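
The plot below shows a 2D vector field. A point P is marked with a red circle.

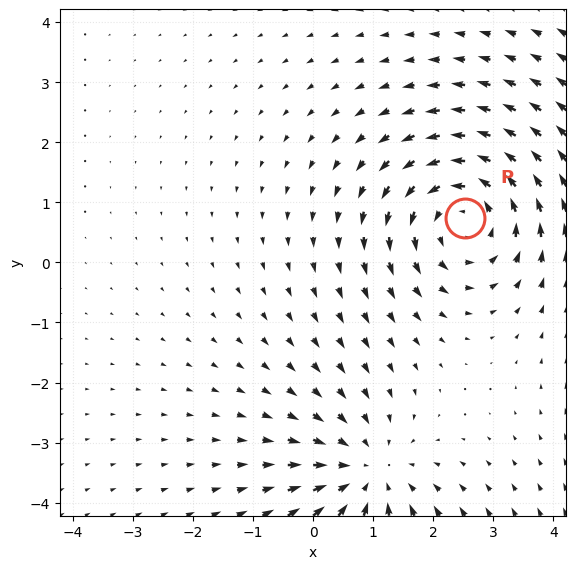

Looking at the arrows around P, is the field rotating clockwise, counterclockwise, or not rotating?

counterclockwise

Near P at (2.5, 0.7) the arrows circulate counterclockwise. The curl (z-component) there is about +4; positive curl means counterclockwise rotation.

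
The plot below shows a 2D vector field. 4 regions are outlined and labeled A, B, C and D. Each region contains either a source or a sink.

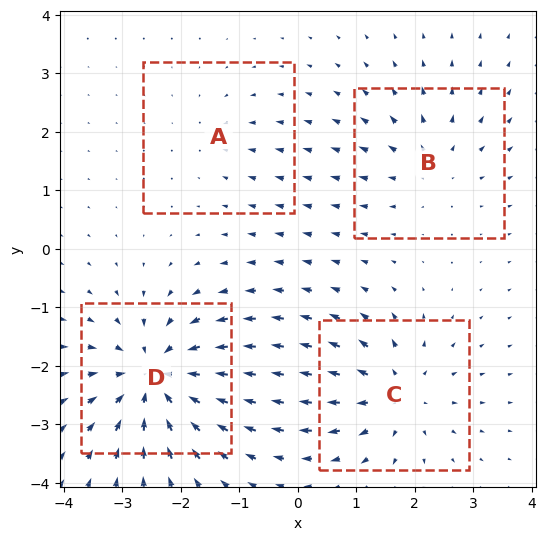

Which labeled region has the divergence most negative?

D

Divergence at each region's feature centre — A: about -2, B: about +4, C: about +5, D: about -7. Region D is most negative.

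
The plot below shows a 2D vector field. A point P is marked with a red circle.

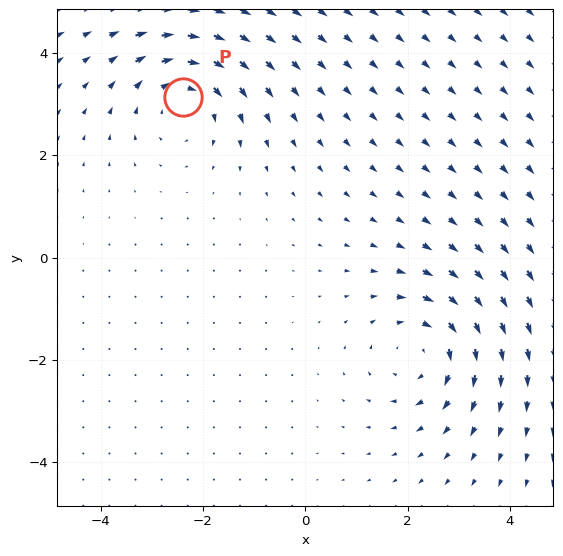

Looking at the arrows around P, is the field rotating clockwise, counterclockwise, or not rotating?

clockwise

Near P at (-2.4, 3.1) the arrows circulate clockwise. The curl (z-component) there is about -4; negative curl means clockwise rotation.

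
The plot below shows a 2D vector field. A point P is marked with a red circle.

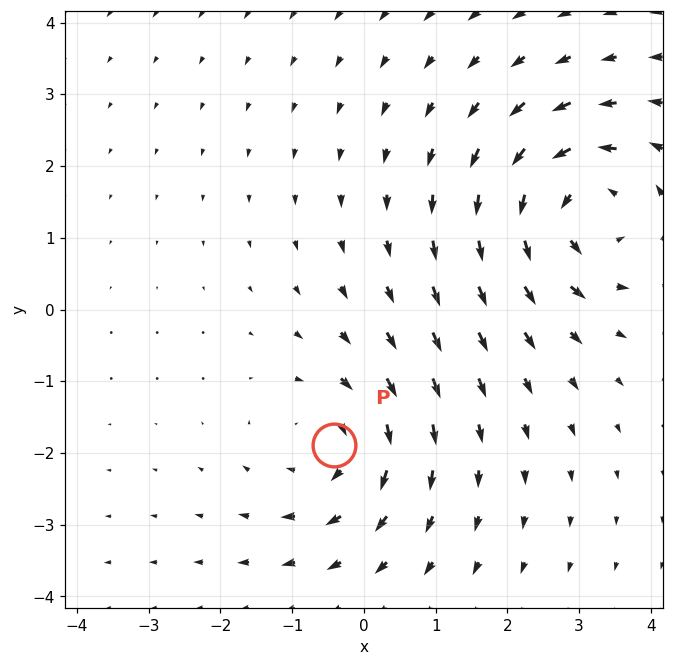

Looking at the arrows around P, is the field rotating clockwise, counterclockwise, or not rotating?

clockwise

Near P at (-0.4, -1.9) the arrows circulate clockwise. The curl (z-component) there is about -3; negative curl means clockwise rotation.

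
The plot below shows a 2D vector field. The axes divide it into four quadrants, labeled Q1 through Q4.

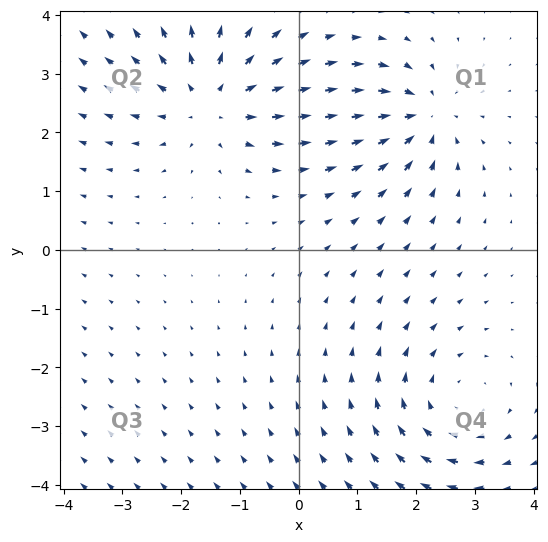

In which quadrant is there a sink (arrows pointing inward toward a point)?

Q1

The sink sits at approximately (2.1, 2.3), which lies in quadrant Q1. The divergence there is about -5, negative as expected for a sink.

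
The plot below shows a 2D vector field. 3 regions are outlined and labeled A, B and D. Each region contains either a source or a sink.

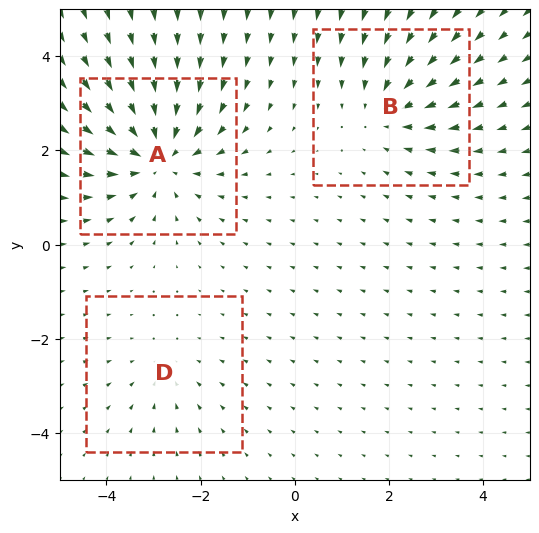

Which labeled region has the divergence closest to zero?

D

Divergence at each region's feature centre — A: about -5, B: about -3, D: about -2. Region D is closest to zero.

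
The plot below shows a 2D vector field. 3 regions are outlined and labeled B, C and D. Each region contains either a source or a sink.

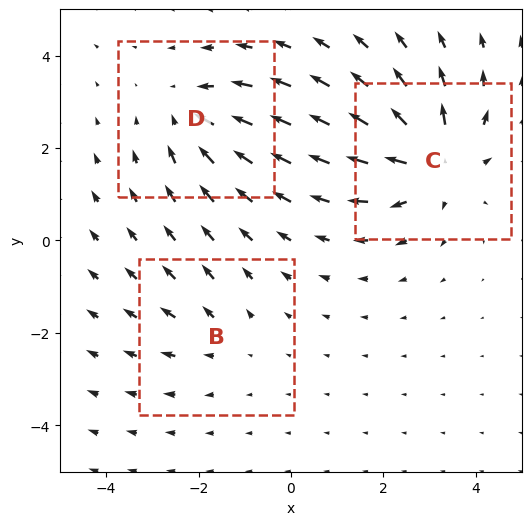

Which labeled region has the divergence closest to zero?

B

Divergence at each region's feature centre — B: about +2, C: about +4, D: about -3. Region B is closest to zero.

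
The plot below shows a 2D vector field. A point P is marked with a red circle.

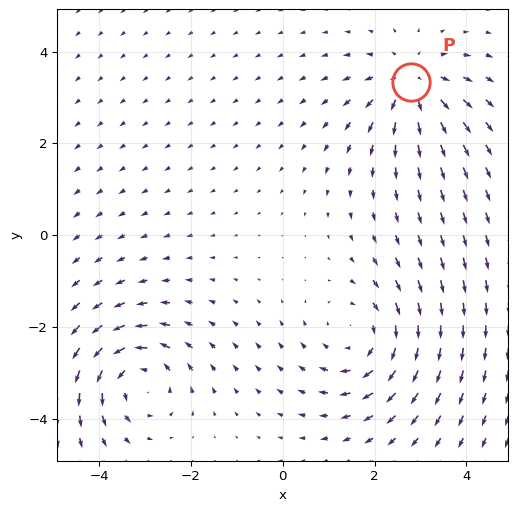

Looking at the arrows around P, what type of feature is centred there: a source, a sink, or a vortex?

At P (2.8, 3.3) the arrows spread outward. Divergence about +5, curl ≈0 — positive divergence with near-zero curl is a source.

source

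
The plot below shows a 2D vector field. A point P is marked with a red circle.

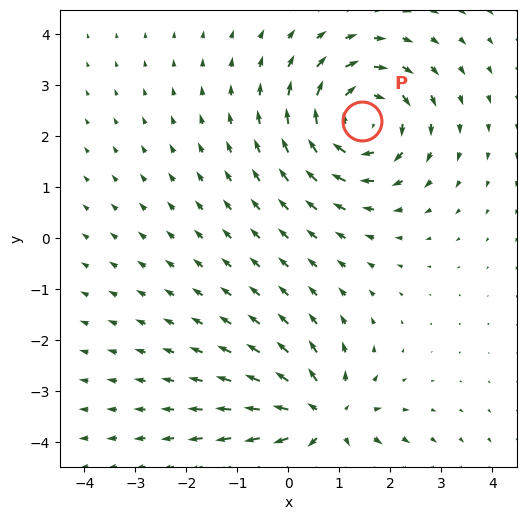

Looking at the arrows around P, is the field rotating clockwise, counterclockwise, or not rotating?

clockwise

Near P at (1.4, 2.3) the arrows circulate clockwise. The curl (z-component) there is about -5; negative curl means clockwise rotation.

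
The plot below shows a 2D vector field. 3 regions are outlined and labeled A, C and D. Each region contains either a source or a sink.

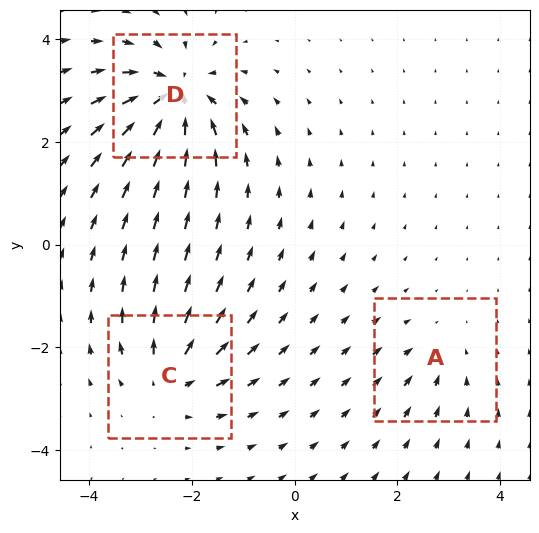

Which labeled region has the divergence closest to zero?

A

Divergence at each region's feature centre — A: about -2, C: about +4, D: about -6. Region A is closest to zero.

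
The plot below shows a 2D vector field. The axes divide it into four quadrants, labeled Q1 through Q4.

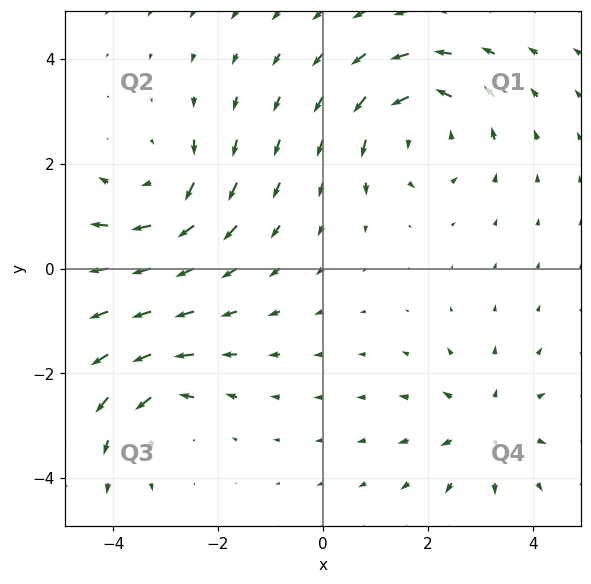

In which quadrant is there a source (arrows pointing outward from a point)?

Q4

The source sits at approximately (3.1, -3.0), which lies in quadrant Q4. The divergence there is about +4, positive as expected for a source.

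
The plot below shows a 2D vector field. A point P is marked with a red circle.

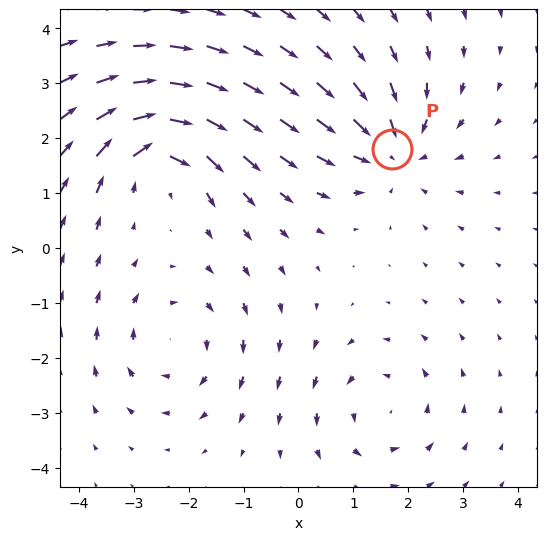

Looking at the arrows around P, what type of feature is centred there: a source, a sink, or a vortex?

sink

At P (1.7, 1.8) the arrows converge inward. Divergence about -4, curl ≈0 — negative divergence with near-zero curl is a sink.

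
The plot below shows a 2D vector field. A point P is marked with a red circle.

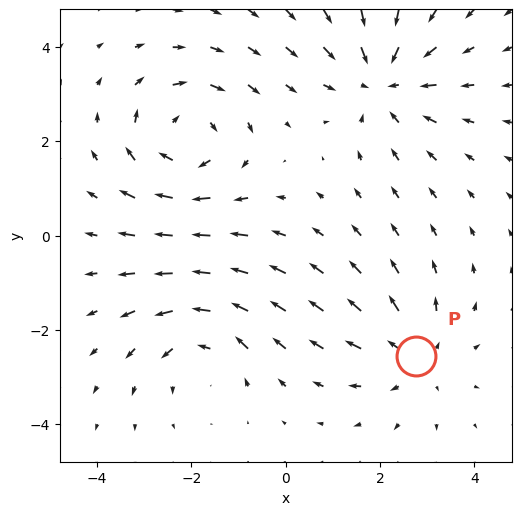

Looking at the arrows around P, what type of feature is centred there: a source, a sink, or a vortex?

At P (2.8, -2.6) the arrows spread outward. Divergence about +3, curl ≈0 — positive divergence with near-zero curl is a source.

source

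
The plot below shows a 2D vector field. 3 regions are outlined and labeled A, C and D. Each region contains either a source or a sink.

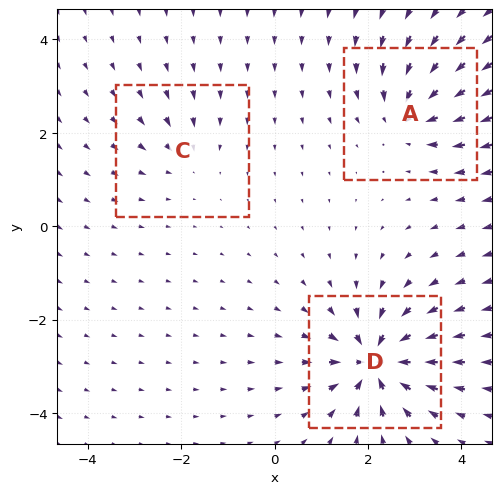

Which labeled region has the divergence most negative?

Divergence at each region's feature centre — A: about -4, C: about -2, D: about -7. Region D is most negative.

D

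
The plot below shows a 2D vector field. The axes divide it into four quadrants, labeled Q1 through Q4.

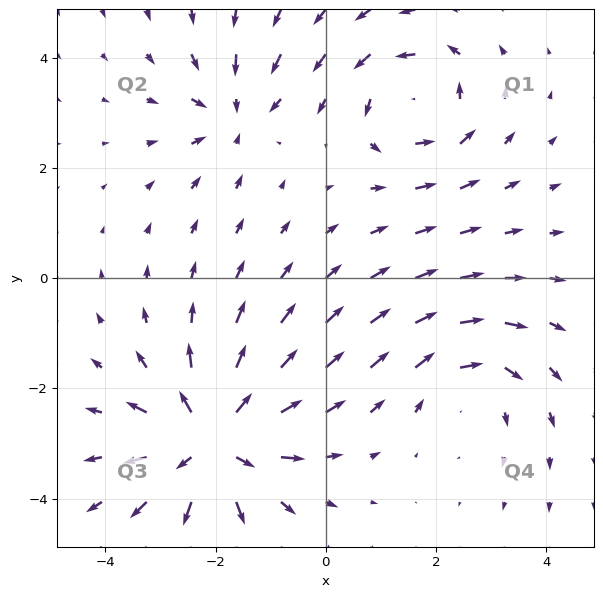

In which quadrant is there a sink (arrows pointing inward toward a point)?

The sink sits at approximately (-1.7, 3.0), which lies in quadrant Q2. The divergence there is about -3, negative as expected for a sink.

Q2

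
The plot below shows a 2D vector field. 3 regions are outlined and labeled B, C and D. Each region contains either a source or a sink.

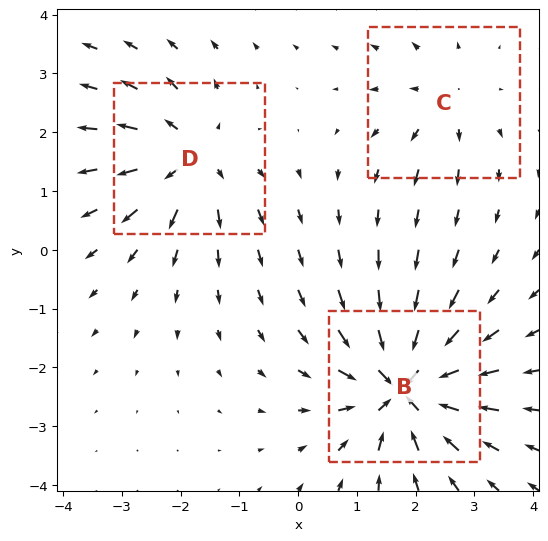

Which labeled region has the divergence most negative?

B

Divergence at each region's feature centre — B: about -6, C: about +2, D: about +4. Region B is most negative.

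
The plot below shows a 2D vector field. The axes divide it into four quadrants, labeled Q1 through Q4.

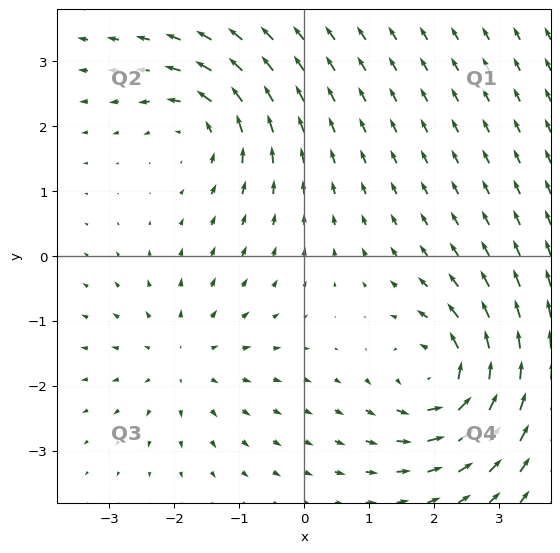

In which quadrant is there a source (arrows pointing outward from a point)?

Q3

The source sits at approximately (-1.9, -1.6), which lies in quadrant Q3. The divergence there is about +3, positive as expected for a source.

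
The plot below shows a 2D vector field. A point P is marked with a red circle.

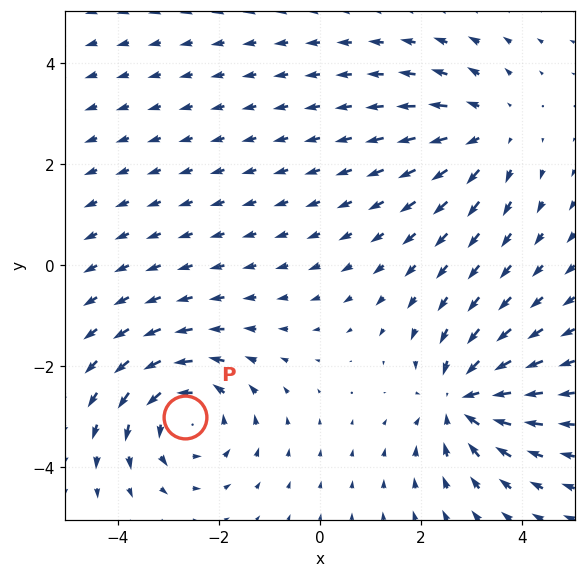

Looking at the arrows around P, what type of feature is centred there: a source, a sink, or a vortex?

vortex

At P (-2.7, -3.0) the arrows circulate counterclockwise. Divergence ≈0, curl about +4 — near-zero divergence with nonzero curl is a vortex.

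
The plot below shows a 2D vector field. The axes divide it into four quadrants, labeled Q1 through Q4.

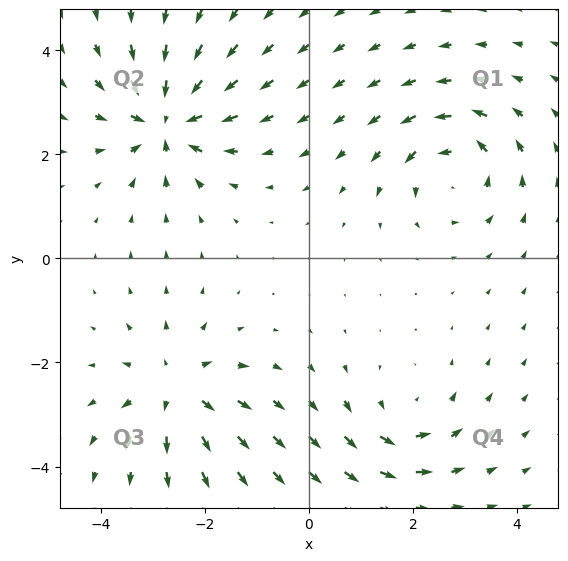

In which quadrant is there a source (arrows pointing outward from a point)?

The source sits at approximately (-2.6, -2.5), which lies in quadrant Q3. The divergence there is about +5, positive as expected for a source.

Q3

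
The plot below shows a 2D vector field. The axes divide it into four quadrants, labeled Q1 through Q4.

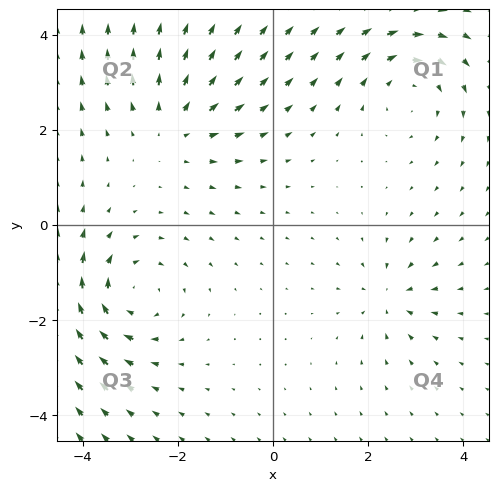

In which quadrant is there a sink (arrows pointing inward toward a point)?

Q4

The sink sits at approximately (2.5, -1.5), which lies in quadrant Q4. The divergence there is about -4, negative as expected for a sink.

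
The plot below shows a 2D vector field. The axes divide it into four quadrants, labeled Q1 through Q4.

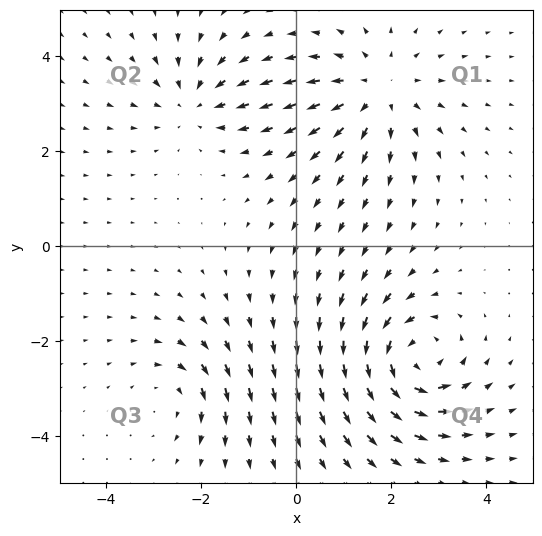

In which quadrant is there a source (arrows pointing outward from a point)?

Q1

The source sits at approximately (1.7, 3.3), which lies in quadrant Q1. The divergence there is about +4, positive as expected for a source.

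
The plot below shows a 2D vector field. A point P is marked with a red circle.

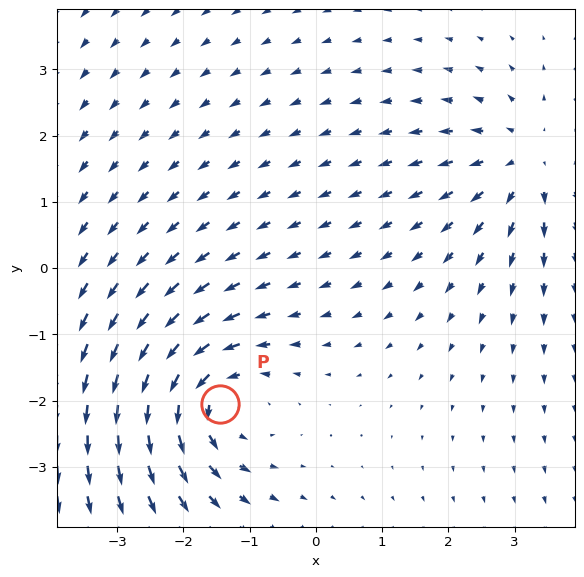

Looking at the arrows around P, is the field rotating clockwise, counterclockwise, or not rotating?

counterclockwise

Near P at (-1.4, -2.0) the arrows circulate counterclockwise. The curl (z-component) there is about +4; positive curl means counterclockwise rotation.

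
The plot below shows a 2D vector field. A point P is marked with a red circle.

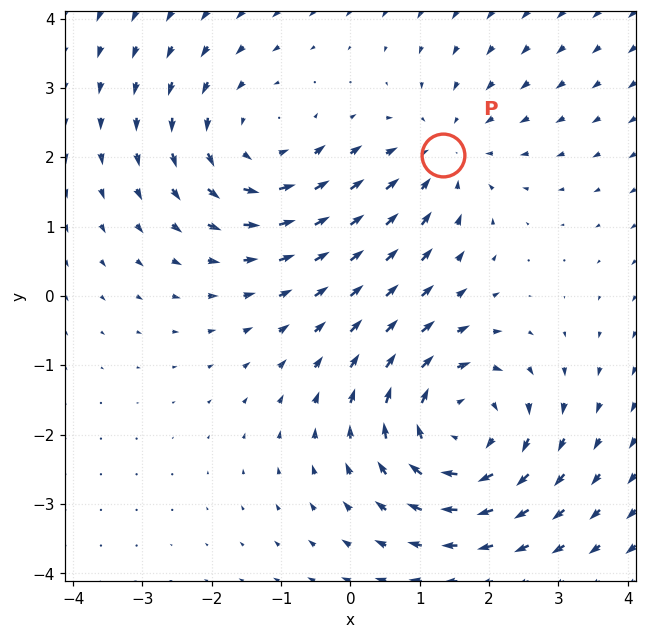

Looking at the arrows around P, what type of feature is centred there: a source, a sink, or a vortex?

sink

At P (1.3, 2.0) the arrows converge inward. Divergence about -3, curl ≈0 — negative divergence with near-zero curl is a sink.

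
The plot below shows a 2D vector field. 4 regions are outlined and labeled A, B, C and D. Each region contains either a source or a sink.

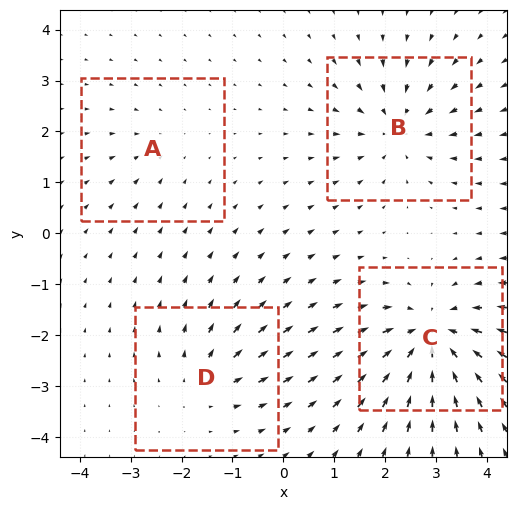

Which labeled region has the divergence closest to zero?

A

Divergence at each region's feature centre — A: about -2, B: about -5, C: about -7, D: about +4. Region A is closest to zero.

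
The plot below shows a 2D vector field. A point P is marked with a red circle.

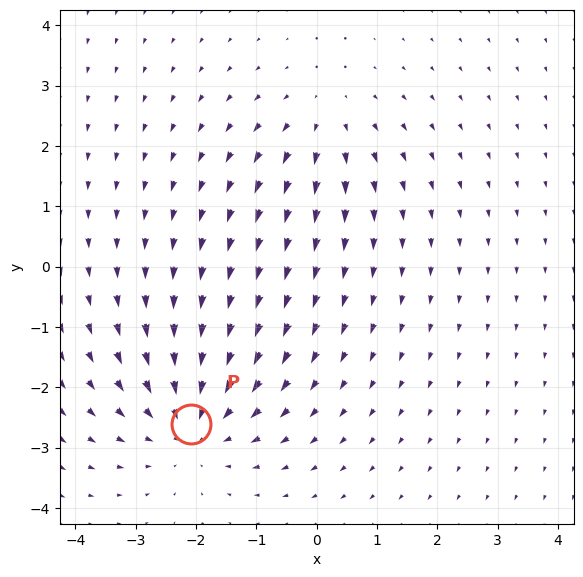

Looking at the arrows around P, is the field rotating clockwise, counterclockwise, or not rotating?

Near P at (-2.1, -2.6) the arrows show no circulation. The curl there is ≈0.

not rotating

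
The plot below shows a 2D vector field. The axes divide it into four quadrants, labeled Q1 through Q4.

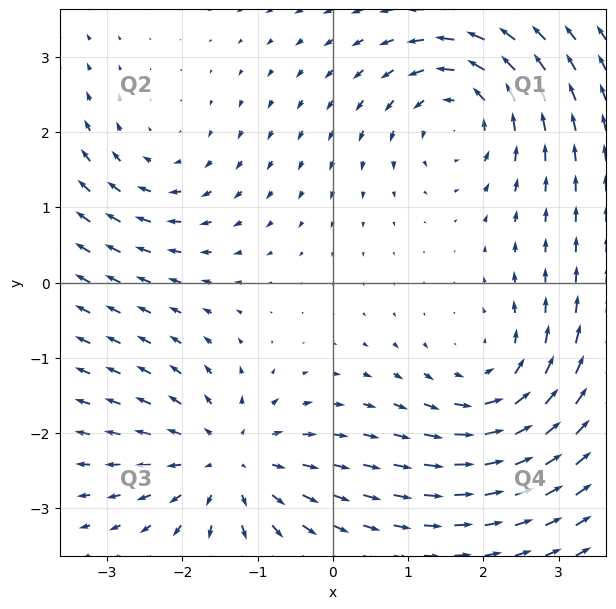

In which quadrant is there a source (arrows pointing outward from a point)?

The source sits at approximately (-1.4, -2.4), which lies in quadrant Q3. The divergence there is about +5, positive as expected for a source.

Q3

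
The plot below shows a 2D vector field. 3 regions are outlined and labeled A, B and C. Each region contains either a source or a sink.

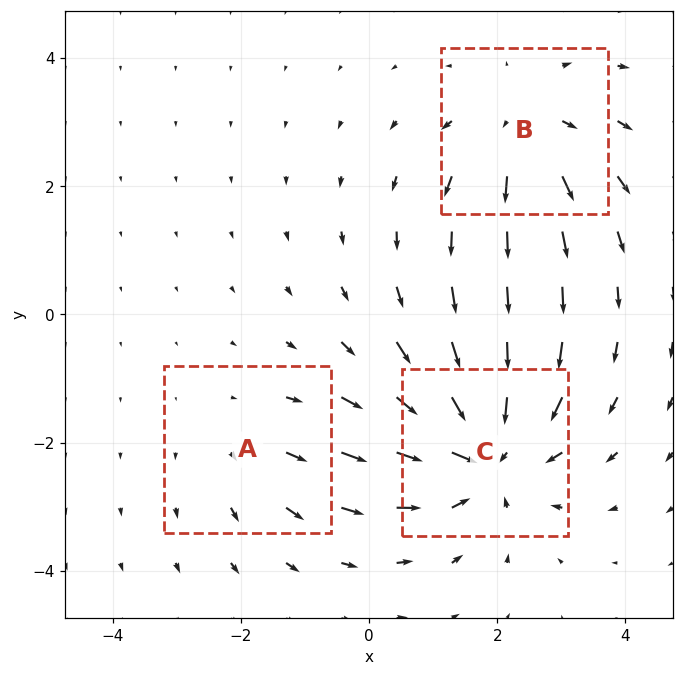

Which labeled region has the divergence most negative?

Divergence at each region's feature centre — A: about +2, B: about +3, C: about -4. Region C is most negative.

C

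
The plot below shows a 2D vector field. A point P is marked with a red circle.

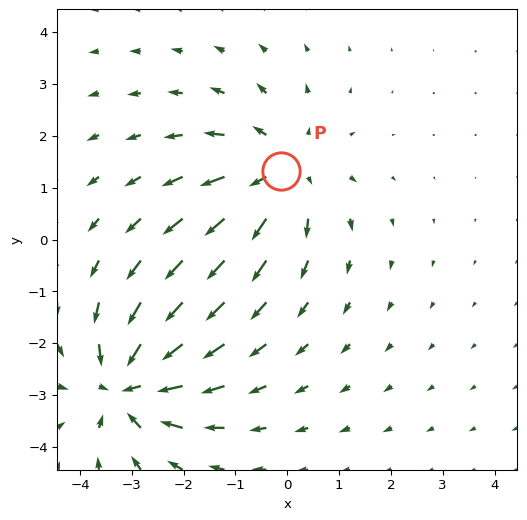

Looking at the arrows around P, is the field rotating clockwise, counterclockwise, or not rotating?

Near P at (-0.1, 1.3) the arrows show no circulation. The curl there is ≈0.

not rotating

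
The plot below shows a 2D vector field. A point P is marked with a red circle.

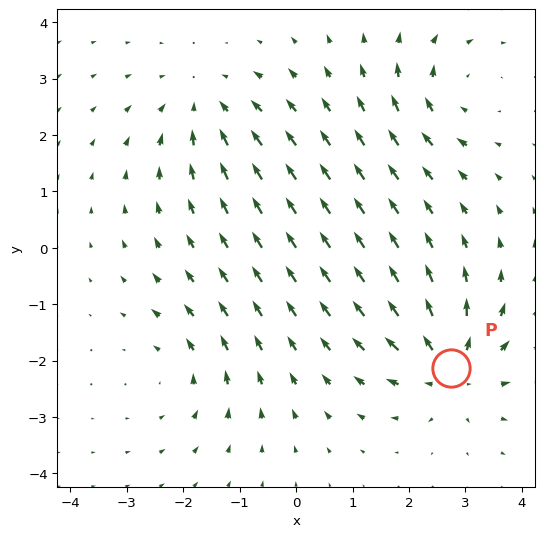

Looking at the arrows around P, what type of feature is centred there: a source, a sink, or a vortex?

source

At P (2.7, -2.1) the arrows spread outward. Divergence about +5, curl ≈0 — positive divergence with near-zero curl is a source.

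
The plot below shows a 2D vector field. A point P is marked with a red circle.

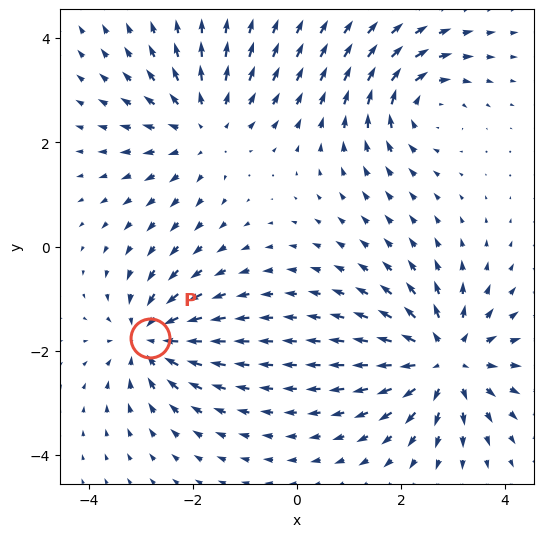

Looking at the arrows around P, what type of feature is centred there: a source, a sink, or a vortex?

sink

At P (-2.8, -1.8) the arrows converge inward. Divergence about -5, curl ≈0 — negative divergence with near-zero curl is a sink.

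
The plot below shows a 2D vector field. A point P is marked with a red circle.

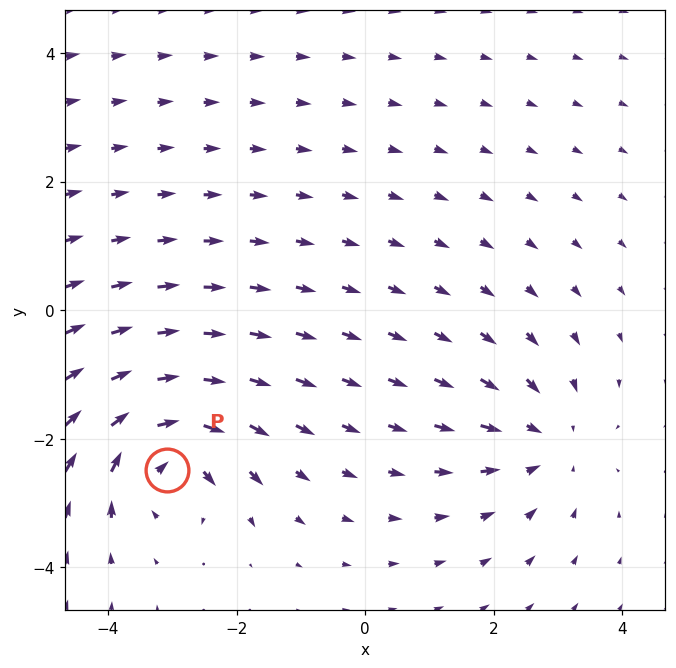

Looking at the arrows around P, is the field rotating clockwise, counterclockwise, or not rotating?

Near P at (-3.1, -2.5) the arrows circulate clockwise. The curl (z-component) there is about -6; negative curl means clockwise rotation.

clockwise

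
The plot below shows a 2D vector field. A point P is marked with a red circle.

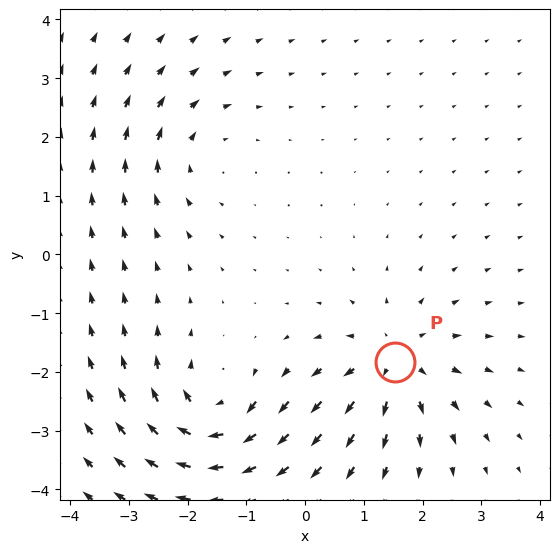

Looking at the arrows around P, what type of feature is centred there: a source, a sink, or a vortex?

At P (1.5, -1.8) the arrows spread outward. Divergence about +5, curl ≈0 — positive divergence with near-zero curl is a source.

source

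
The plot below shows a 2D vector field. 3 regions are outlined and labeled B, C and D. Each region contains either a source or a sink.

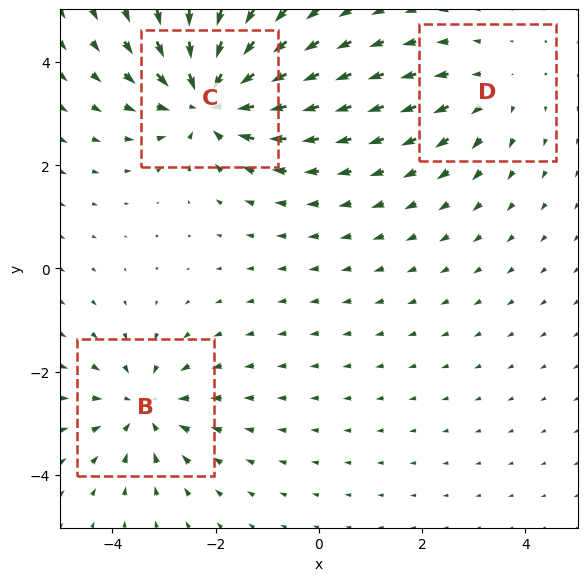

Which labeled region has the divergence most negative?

Divergence at each region's feature centre — B: about -3, C: about -4, D: about +2. Region C is most negative.

C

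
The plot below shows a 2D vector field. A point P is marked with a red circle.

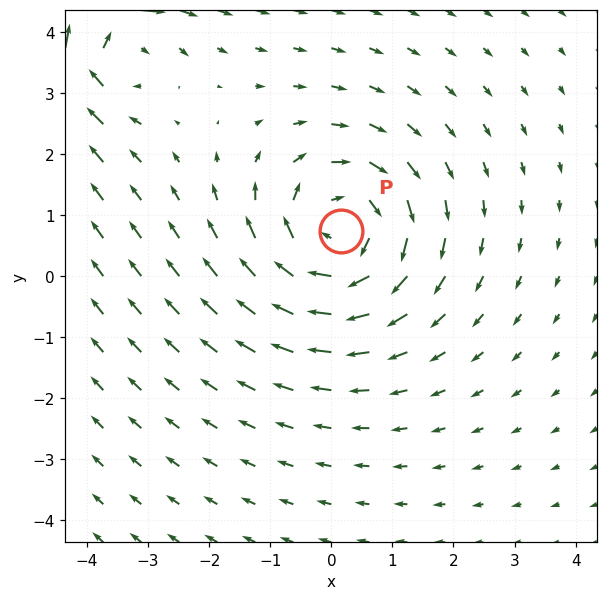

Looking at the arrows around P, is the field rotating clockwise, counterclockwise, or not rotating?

Near P at (0.2, 0.7) the arrows circulate clockwise. The curl (z-component) there is about -4; negative curl means clockwise rotation.

clockwise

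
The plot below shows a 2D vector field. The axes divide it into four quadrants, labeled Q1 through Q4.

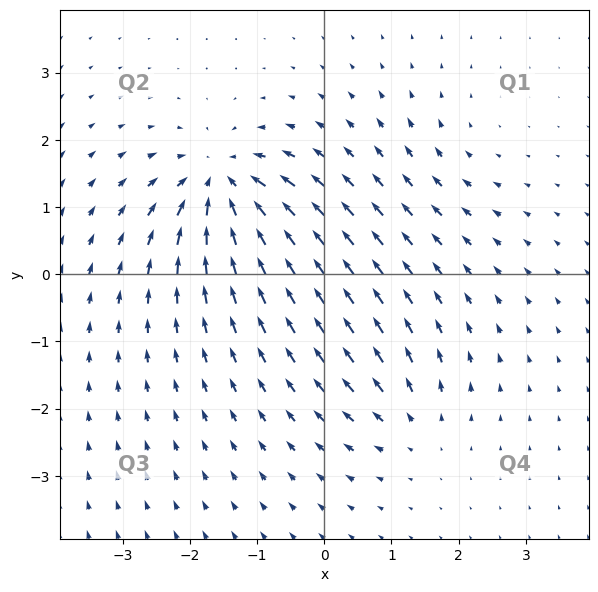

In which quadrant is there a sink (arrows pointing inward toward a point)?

Q2

The sink sits at approximately (-1.5, 1.3), which lies in quadrant Q2. The divergence there is about -7, negative as expected for a sink.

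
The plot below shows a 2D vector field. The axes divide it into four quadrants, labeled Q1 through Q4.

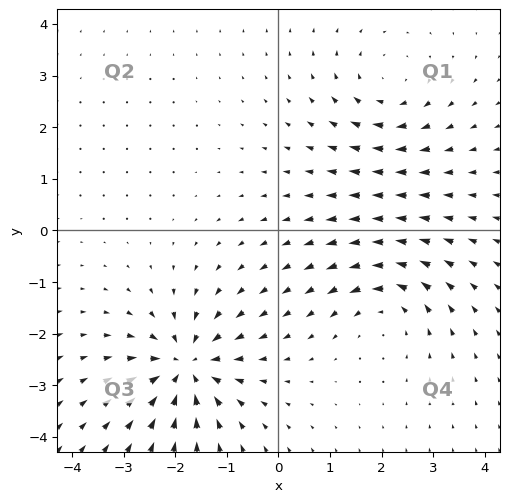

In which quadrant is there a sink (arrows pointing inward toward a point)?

Q3

The sink sits at approximately (-1.8, -2.6), which lies in quadrant Q3. The divergence there is about -7, negative as expected for a sink.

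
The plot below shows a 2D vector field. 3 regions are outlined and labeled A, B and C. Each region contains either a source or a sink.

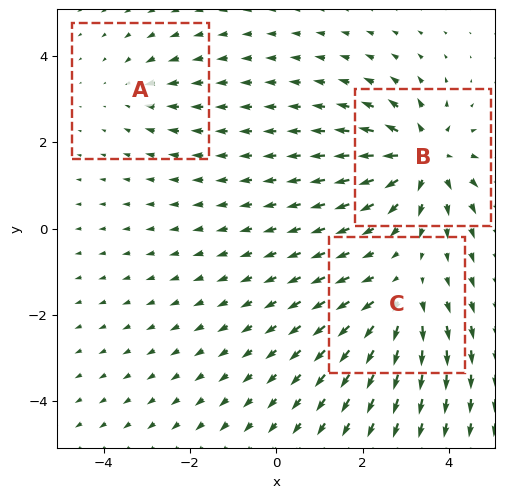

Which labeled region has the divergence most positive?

Divergence at each region's feature centre — A: about -2, B: about +5, C: about +4. Region B is most positive.

B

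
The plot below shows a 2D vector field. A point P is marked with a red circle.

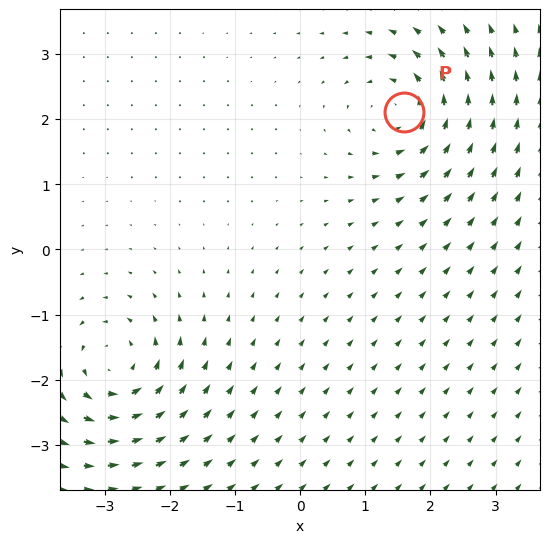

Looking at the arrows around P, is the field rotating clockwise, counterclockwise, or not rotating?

counterclockwise

Near P at (1.6, 2.1) the arrows circulate counterclockwise. The curl (z-component) there is about +4; positive curl means counterclockwise rotation.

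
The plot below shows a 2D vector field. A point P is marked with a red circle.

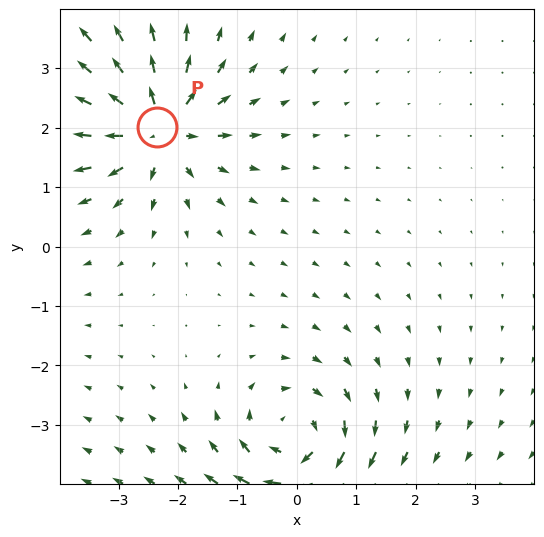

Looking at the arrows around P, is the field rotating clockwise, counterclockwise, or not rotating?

not rotating

Near P at (-2.4, 2.0) the arrows show no circulation. The curl there is ≈0.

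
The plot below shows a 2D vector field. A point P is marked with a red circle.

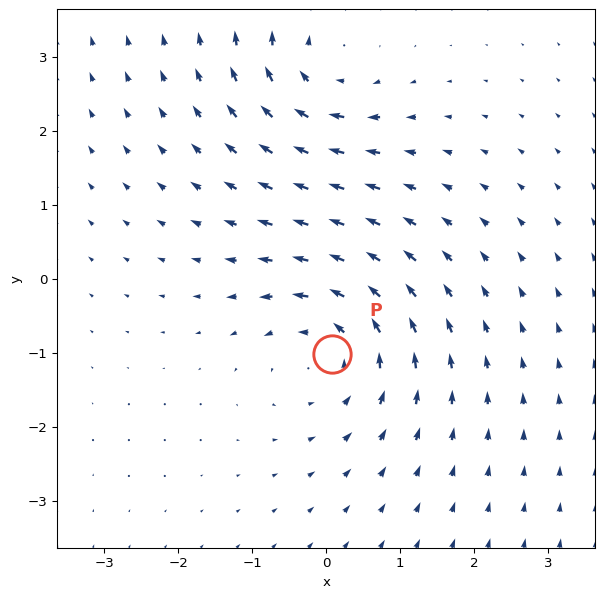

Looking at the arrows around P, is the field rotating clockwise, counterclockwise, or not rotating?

counterclockwise

Near P at (0.1, -1.0) the arrows circulate counterclockwise. The curl (z-component) there is about +4; positive curl means counterclockwise rotation.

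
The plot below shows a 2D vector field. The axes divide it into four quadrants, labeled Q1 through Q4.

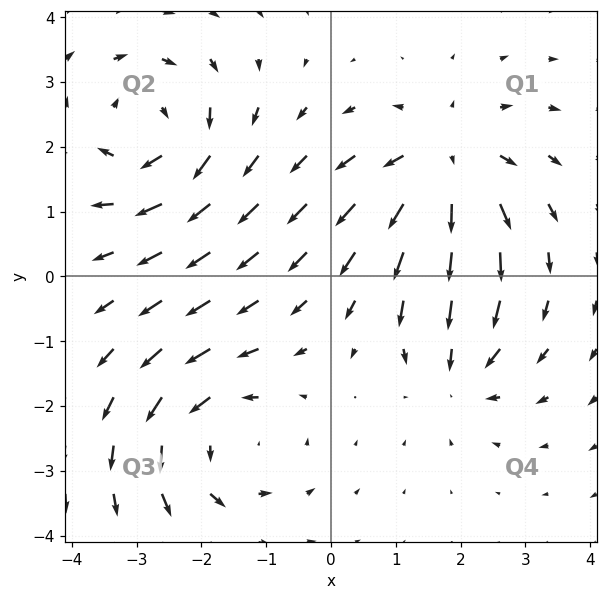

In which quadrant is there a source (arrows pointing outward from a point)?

Q1

The source sits at approximately (1.8, 1.8), which lies in quadrant Q1. The divergence there is about +5, positive as expected for a source.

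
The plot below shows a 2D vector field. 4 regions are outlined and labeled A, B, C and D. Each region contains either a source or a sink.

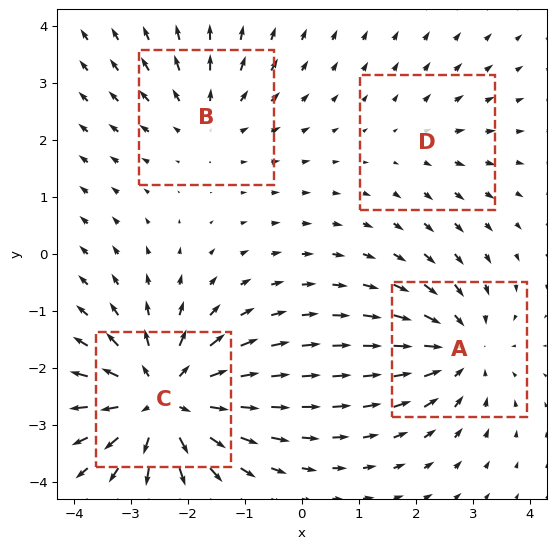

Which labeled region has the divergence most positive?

C

Divergence at each region's feature centre — A: about -4, B: about +3, C: about +7, D: about +2. Region C is most positive.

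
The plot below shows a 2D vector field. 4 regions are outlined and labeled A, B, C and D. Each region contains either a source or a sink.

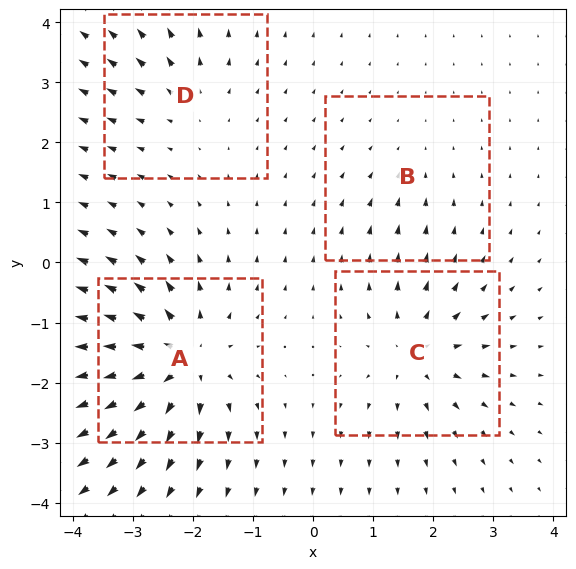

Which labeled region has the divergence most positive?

Divergence at each region's feature centre — A: about +8, B: about -2, C: about +5, D: about +3. Region A is most positive.

A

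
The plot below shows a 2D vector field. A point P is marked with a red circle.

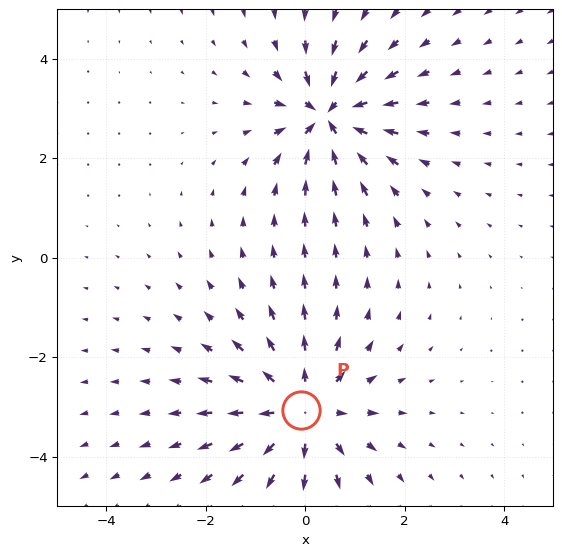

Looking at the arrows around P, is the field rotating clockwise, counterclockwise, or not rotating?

not rotating

Near P at (-0.1, -3.1) the arrows show no circulation. The curl there is ≈0.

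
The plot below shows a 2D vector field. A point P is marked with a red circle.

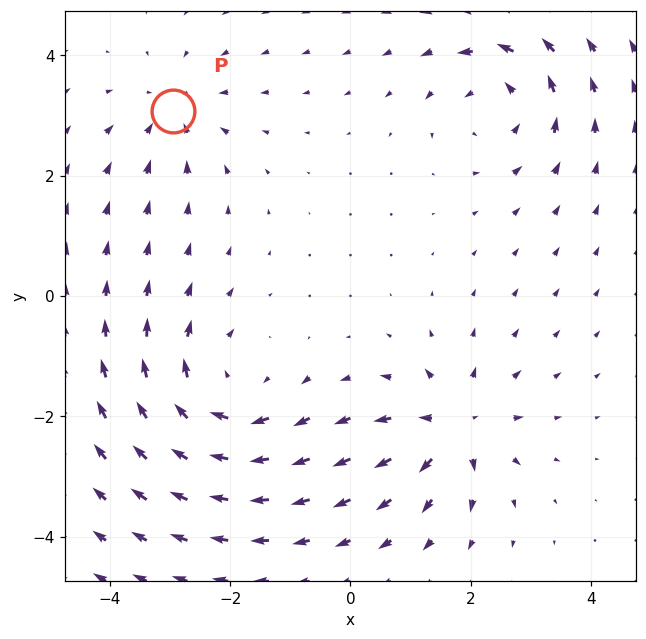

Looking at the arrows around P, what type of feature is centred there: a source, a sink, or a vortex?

At P (-2.9, 3.1) the arrows converge inward. Divergence about -3, curl ≈0 — negative divergence with near-zero curl is a sink.

sink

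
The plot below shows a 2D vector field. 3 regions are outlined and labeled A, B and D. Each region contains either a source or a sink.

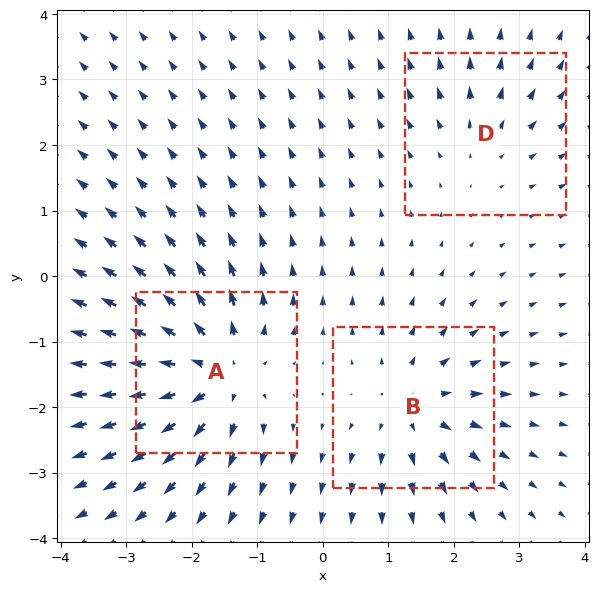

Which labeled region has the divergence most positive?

Divergence at each region's feature centre — A: about +6, B: about +4, D: about +2. Region A is most positive.

A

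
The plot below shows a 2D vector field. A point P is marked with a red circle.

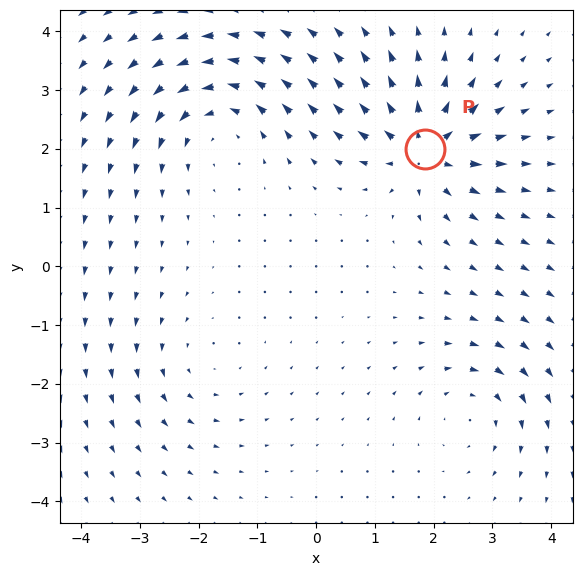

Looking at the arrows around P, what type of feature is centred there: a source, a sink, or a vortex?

source

At P (1.9, 2.0) the arrows spread outward. Divergence about +6, curl ≈0 — positive divergence with near-zero curl is a source.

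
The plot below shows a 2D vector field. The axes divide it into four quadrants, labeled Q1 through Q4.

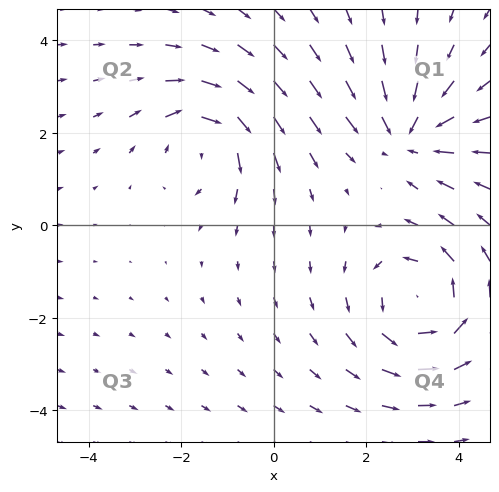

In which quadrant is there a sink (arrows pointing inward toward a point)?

Q1

The sink sits at approximately (2.9, 2.0), which lies in quadrant Q1. The divergence there is about -3, negative as expected for a sink.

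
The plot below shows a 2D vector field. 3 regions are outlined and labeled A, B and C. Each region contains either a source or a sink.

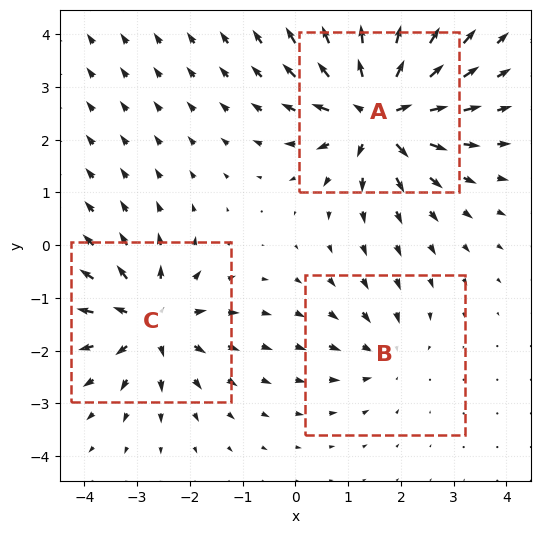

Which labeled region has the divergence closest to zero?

B

Divergence at each region's feature centre — A: about +6, B: about -2, C: about +4. Region B is closest to zero.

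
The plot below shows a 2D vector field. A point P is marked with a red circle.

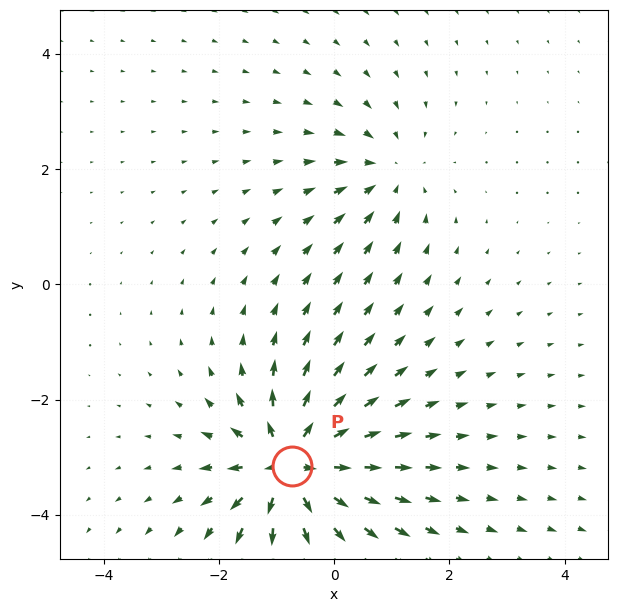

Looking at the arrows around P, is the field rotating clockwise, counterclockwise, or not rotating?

not rotating

Near P at (-0.7, -3.2) the arrows show no circulation. The curl there is ≈0.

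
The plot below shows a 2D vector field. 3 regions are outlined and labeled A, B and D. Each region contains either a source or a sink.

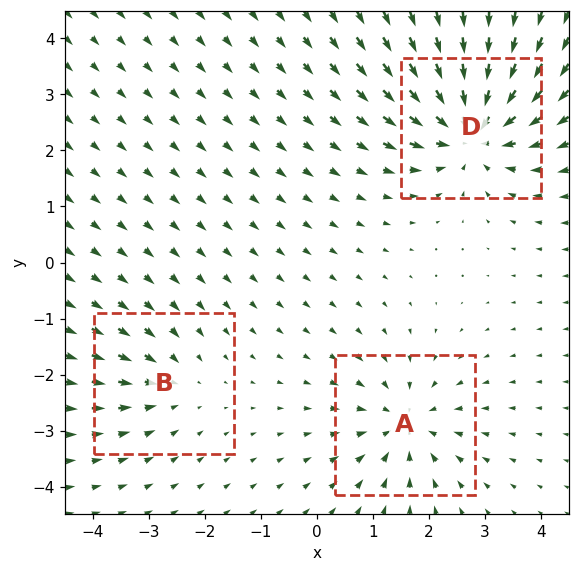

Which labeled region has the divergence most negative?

Divergence at each region's feature centre — A: about -4, B: about -2, D: about -5. Region D is most negative.

D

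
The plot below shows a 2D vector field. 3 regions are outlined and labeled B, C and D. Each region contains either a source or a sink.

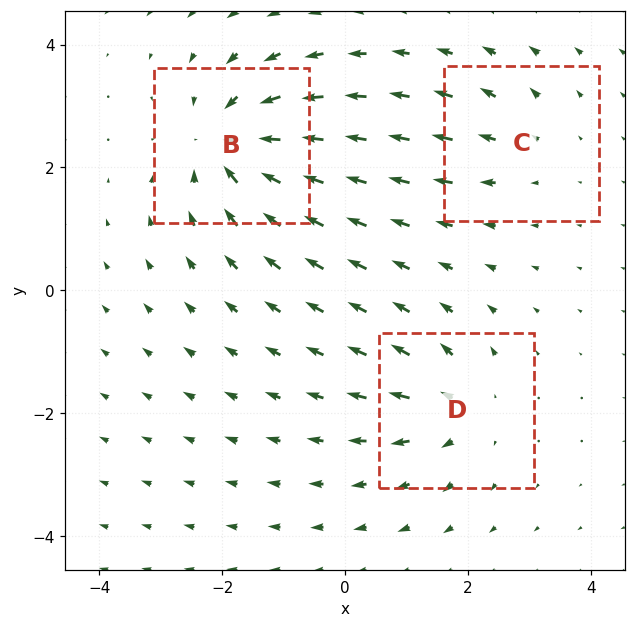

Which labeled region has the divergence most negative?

Divergence at each region's feature centre — B: about -5, C: about +2, D: about +3. Region B is most negative.

B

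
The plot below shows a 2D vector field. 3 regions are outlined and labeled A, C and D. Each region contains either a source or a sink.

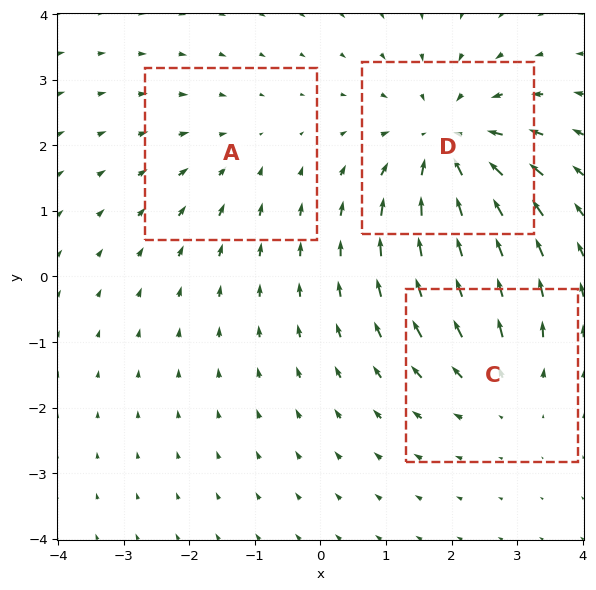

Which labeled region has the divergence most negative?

D

Divergence at each region's feature centre — A: about -2, C: about +3, D: about -4. Region D is most negative.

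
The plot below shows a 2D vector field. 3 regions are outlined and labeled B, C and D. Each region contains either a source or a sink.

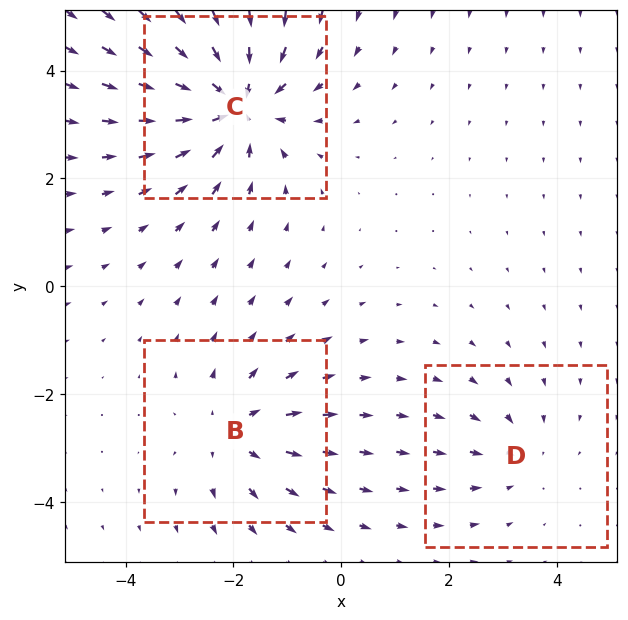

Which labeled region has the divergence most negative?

Divergence at each region's feature centre — B: about +3, C: about -5, D: about -2. Region C is most negative.

C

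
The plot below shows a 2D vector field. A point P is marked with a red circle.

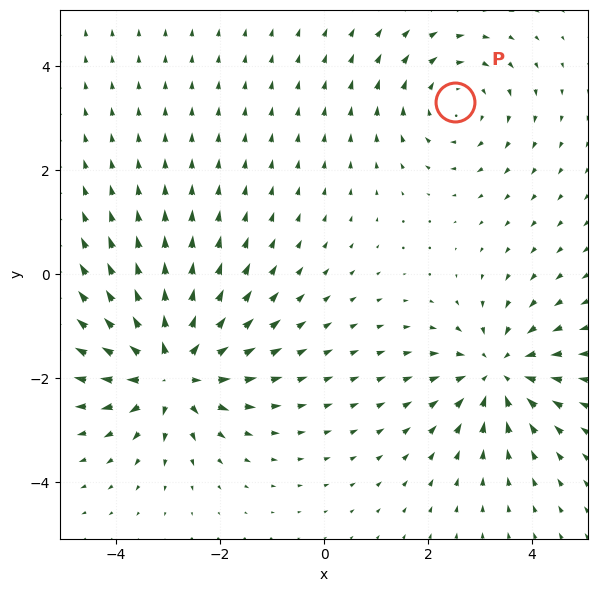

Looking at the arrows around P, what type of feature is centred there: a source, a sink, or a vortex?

At P (2.5, 3.3) the arrows circulate clockwise. Divergence ≈0, curl about -2 — near-zero divergence with nonzero curl is a vortex.

vortex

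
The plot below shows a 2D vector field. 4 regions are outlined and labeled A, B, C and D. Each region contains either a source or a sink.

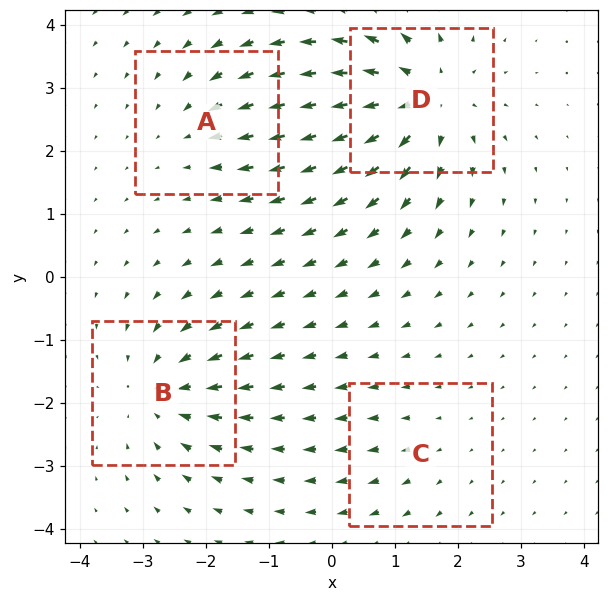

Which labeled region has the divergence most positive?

Divergence at each region's feature centre — A: about -3, B: about -5, C: about +2, D: about +7. Region D is most positive.

D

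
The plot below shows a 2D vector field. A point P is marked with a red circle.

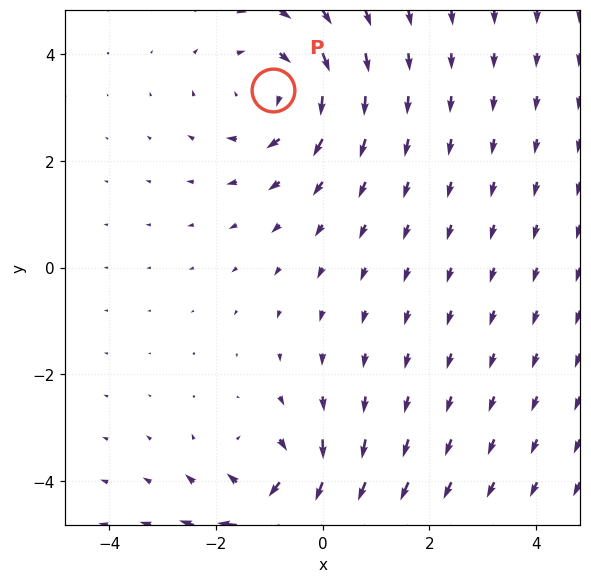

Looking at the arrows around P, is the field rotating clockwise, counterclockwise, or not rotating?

clockwise

Near P at (-0.9, 3.3) the arrows circulate clockwise. The curl (z-component) there is about -3; negative curl means clockwise rotation.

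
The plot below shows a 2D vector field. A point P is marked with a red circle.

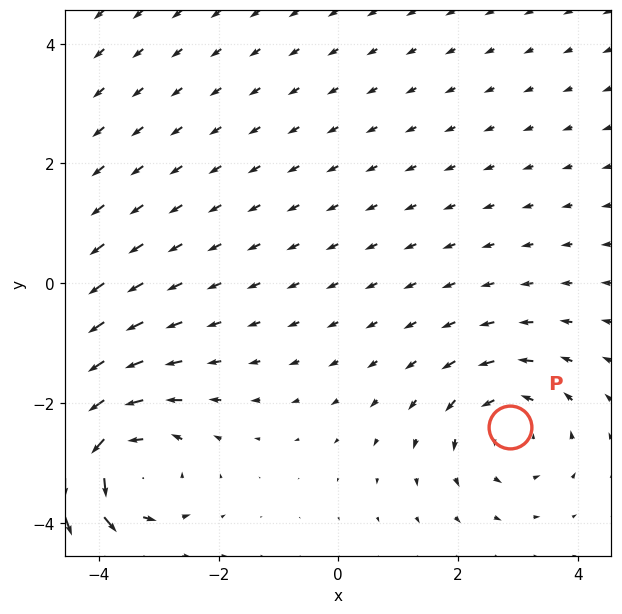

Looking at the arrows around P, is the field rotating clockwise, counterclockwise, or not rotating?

counterclockwise

Near P at (2.9, -2.4) the arrows circulate counterclockwise. The curl (z-component) there is about +3; positive curl means counterclockwise rotation.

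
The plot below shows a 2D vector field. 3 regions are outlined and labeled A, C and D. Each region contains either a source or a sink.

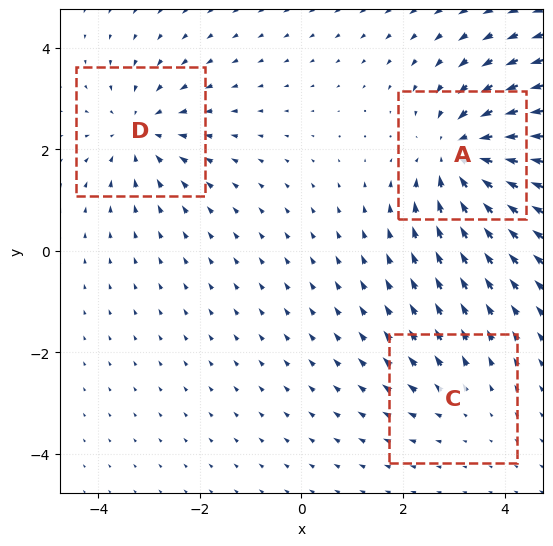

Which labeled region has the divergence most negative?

Divergence at each region's feature centre — A: about -5, C: about +2, D: about -3. Region A is most negative.

A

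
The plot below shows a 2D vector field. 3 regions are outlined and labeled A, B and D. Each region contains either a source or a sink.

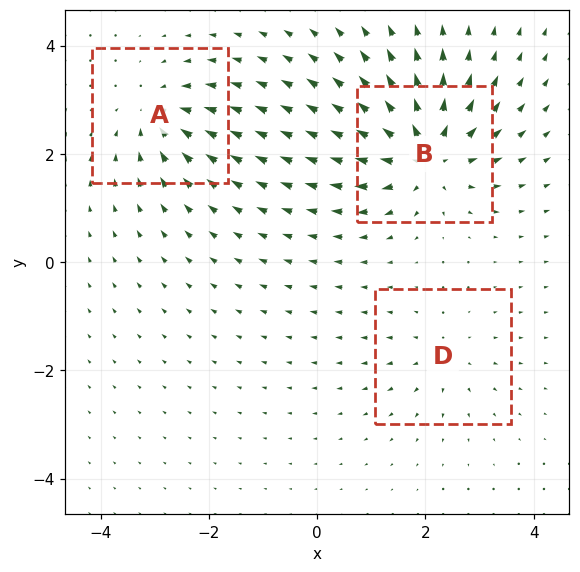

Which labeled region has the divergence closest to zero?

D

Divergence at each region's feature centre — A: about -4, B: about +6, D: about +2. Region D is closest to zero.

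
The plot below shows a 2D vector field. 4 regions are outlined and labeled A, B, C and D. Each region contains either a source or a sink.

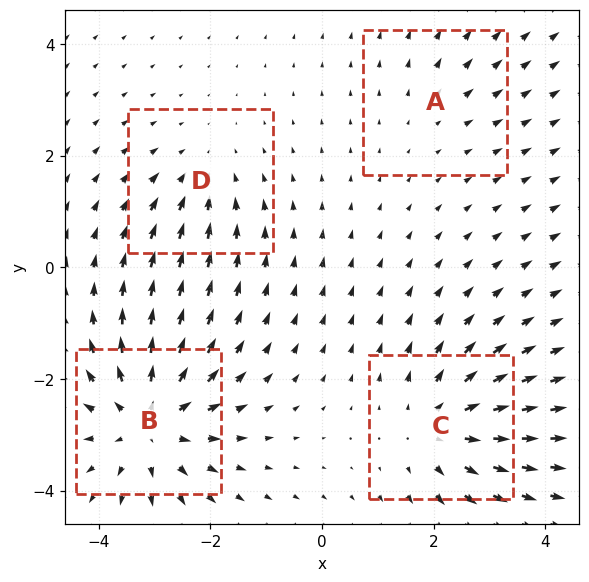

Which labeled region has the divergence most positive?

B

Divergence at each region's feature centre — A: about +2, B: about +6, C: about +5, D: about -3. Region B is most positive.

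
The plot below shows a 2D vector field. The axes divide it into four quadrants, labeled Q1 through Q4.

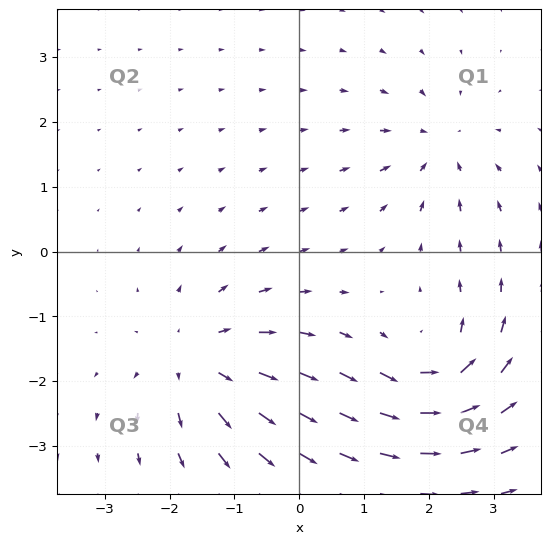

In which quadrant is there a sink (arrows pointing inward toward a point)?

The sink sits at approximately (2.1, 1.6), which lies in quadrant Q1. The divergence there is about -3, negative as expected for a sink.

Q1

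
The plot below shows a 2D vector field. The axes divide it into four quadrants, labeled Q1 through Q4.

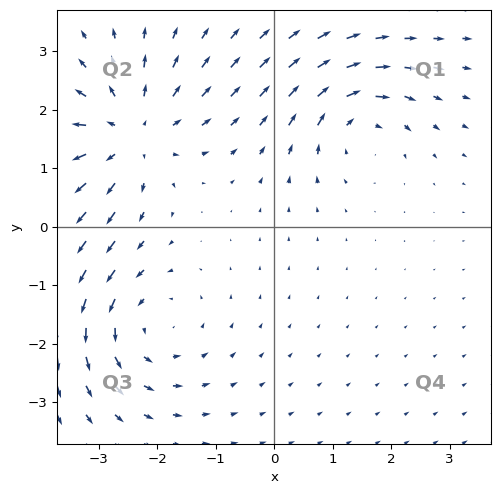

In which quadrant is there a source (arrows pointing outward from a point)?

The source sits at approximately (-2.5, 1.6), which lies in quadrant Q2. The divergence there is about +3, positive as expected for a source.

Q2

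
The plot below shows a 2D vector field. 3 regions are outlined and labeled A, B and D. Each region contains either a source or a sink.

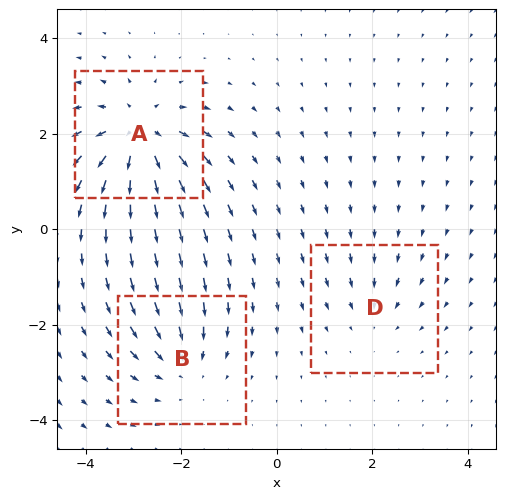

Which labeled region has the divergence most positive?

A

Divergence at each region's feature centre — A: about +6, B: about -4, D: about -2. Region A is most positive.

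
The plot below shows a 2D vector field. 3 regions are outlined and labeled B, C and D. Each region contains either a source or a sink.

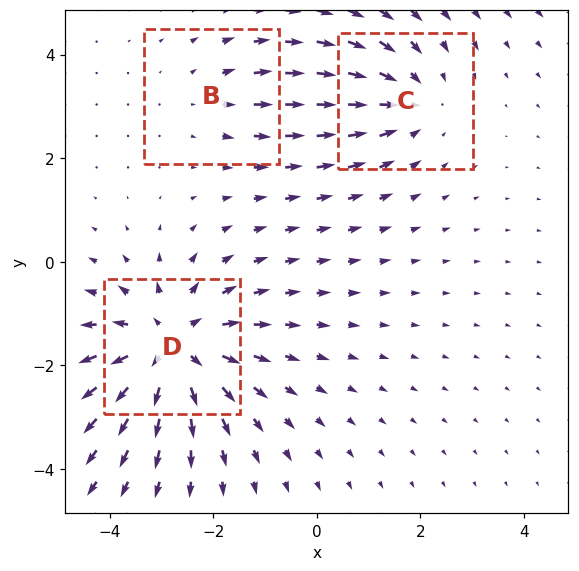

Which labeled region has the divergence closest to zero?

B

Divergence at each region's feature centre — B: about +2, C: about -3, D: about +5. Region B is closest to zero.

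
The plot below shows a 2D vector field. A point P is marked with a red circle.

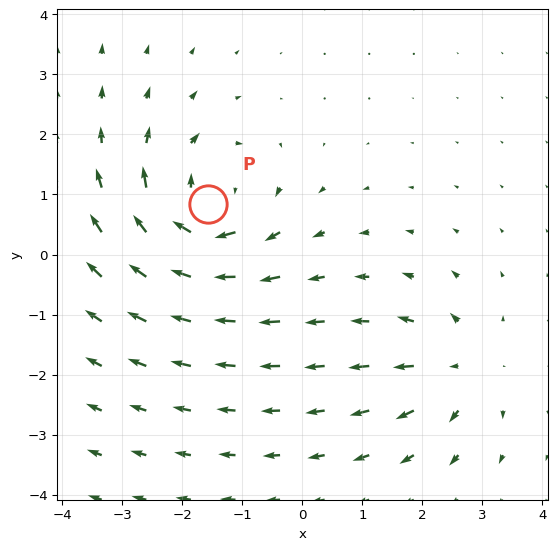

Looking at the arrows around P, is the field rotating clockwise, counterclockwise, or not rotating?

clockwise

Near P at (-1.6, 0.8) the arrows circulate clockwise. The curl (z-component) there is about -5; negative curl means clockwise rotation.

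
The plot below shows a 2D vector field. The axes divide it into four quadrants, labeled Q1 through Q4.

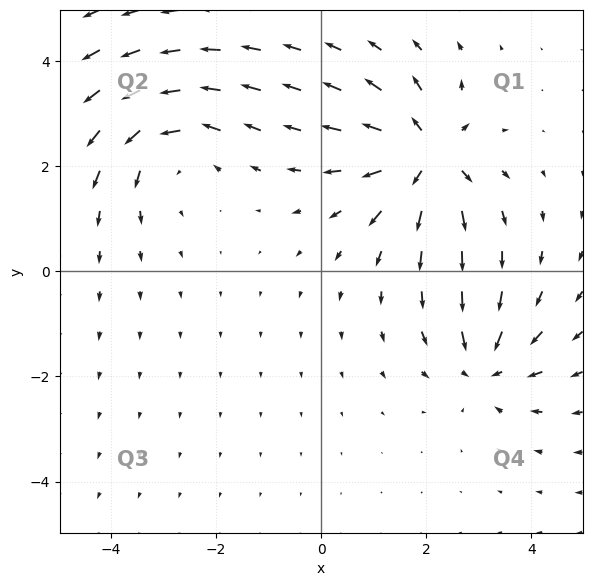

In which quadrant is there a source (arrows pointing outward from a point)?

The source sits at approximately (2.0, 2.2), which lies in quadrant Q1. The divergence there is about +7, positive as expected for a source.

Q1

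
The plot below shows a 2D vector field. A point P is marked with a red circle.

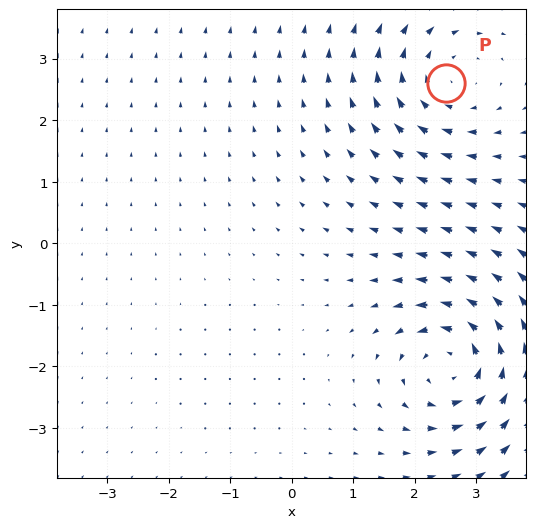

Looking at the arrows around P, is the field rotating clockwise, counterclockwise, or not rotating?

clockwise

Near P at (2.5, 2.6) the arrows circulate clockwise. The curl (z-component) there is about -2; negative curl means clockwise rotation.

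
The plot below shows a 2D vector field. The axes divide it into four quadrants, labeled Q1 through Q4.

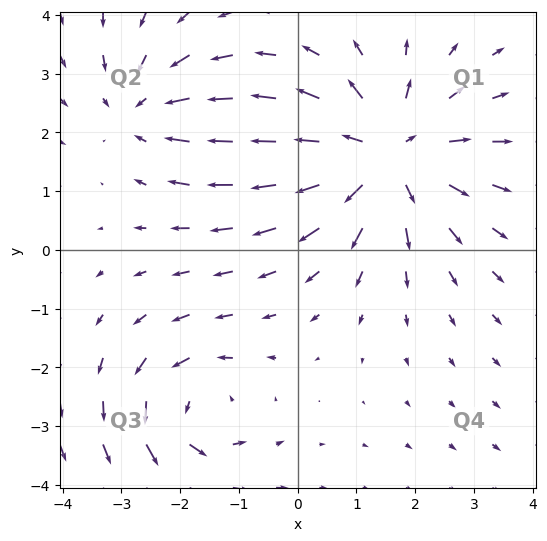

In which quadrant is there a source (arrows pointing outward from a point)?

The source sits at approximately (1.5, 1.6), which lies in quadrant Q1. The divergence there is about +4, positive as expected for a source.

Q1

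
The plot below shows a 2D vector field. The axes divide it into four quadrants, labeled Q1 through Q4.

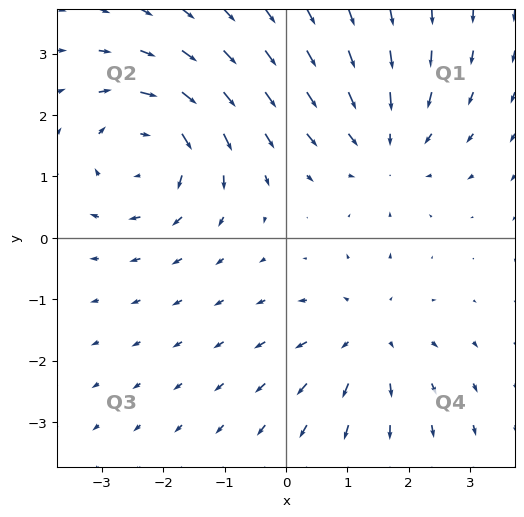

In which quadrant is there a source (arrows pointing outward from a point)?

The source sits at approximately (1.3, -1.6), which lies in quadrant Q4. The divergence there is about +3, positive as expected for a source.

Q4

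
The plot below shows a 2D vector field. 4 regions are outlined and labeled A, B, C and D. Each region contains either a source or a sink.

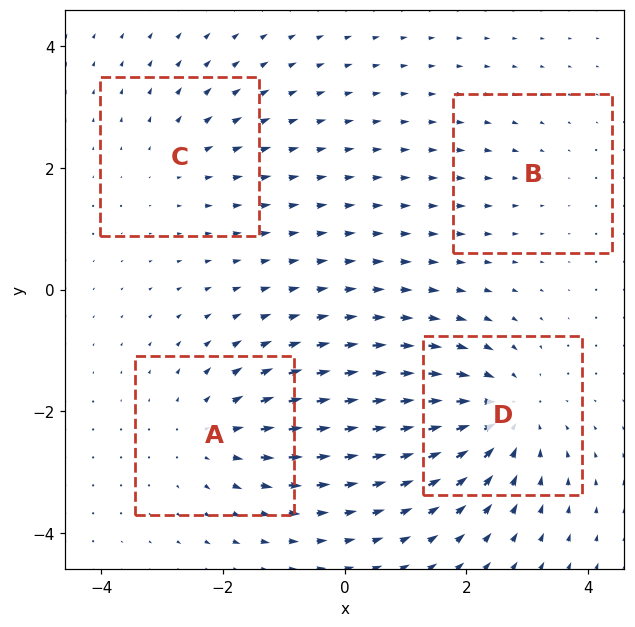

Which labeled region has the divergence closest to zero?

Divergence at each region's feature centre — A: about +4, B: about -2, C: about +3, D: about -6. Region B is closest to zero.

B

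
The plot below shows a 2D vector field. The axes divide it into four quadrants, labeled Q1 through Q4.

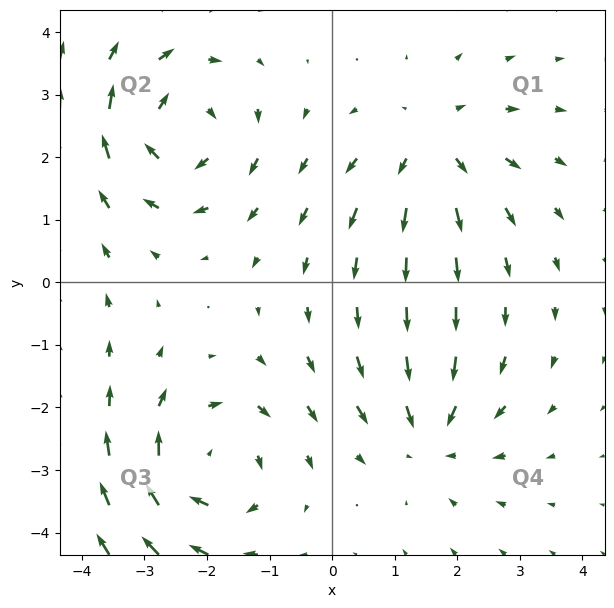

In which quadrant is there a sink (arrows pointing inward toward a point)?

The sink sits at approximately (1.6, -2.4), which lies in quadrant Q4. The divergence there is about -3, negative as expected for a sink.

Q4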